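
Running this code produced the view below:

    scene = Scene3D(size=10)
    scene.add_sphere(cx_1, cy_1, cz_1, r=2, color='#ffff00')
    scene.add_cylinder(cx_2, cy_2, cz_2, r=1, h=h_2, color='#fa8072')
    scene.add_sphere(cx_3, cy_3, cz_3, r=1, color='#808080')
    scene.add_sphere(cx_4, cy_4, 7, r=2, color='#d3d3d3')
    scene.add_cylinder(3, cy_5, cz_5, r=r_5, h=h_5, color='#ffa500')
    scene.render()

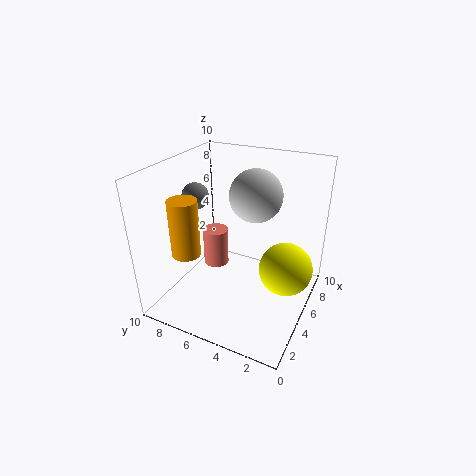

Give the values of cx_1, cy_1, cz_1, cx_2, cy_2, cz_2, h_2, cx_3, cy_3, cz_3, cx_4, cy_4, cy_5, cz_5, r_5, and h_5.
cx_1 = 7
cy_1 = 2
cz_1 = 2
cx_2 = 7
cy_2 = 8
cz_2 = 1
h_2 = 3
cx_3 = 6
cy_3 = 9
cz_3 = 7
cx_4 = 8
cy_4 = 5
cy_5 = 8
cz_5 = 4
r_5 = 1
h_5 = 4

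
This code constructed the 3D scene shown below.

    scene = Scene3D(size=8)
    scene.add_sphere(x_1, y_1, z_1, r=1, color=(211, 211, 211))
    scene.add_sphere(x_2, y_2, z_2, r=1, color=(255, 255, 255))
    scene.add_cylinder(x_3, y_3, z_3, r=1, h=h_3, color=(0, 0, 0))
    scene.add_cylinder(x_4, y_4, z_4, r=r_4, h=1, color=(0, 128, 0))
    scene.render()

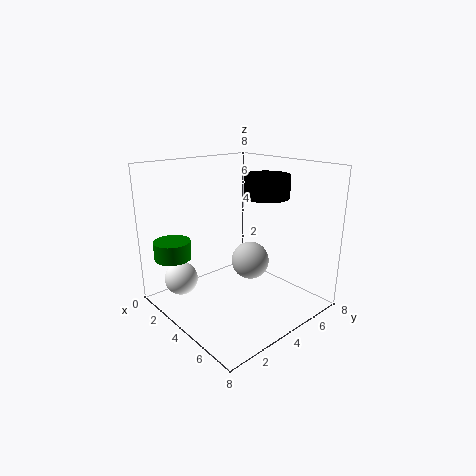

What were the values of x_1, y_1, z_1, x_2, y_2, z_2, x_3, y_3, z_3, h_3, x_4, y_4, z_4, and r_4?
x_1 = 5, y_1 = 4, z_1 = 3, x_2 = 1, y_2 = 2, z_2 = 1, x_3 = 7, y_3 = 3, z_3 = 7, h_3 = 1, x_4 = 2, y_4 = 1, z_4 = 3, r_4 = 1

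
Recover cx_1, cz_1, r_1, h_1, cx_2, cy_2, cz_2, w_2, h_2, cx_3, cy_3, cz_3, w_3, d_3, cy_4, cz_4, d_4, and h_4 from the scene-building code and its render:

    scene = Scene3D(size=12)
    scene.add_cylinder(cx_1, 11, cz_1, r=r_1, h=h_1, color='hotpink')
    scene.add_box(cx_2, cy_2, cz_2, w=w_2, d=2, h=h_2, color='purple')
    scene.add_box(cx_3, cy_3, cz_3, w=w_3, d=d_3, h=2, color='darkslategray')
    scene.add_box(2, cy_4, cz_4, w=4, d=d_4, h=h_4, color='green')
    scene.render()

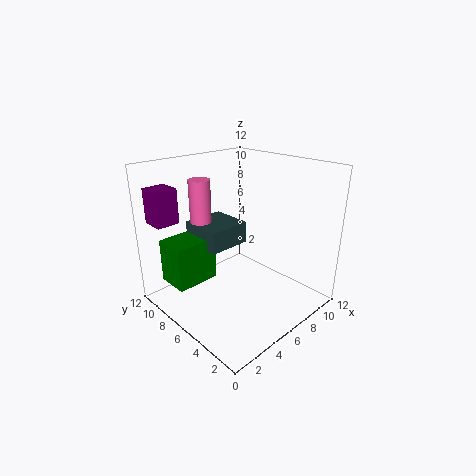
cx_1 = 6, cz_1 = 5, r_1 = 1, h_1 = 5, cx_2 = 1, cy_2 = 10, cz_2 = 7, w_2 = 2, h_2 = 3, cx_3 = 5, cy_3 = 8, cz_3 = 4, w_3 = 4, d_3 = 4, cy_4 = 9, cz_4 = 1, d_4 = 3, h_4 = 4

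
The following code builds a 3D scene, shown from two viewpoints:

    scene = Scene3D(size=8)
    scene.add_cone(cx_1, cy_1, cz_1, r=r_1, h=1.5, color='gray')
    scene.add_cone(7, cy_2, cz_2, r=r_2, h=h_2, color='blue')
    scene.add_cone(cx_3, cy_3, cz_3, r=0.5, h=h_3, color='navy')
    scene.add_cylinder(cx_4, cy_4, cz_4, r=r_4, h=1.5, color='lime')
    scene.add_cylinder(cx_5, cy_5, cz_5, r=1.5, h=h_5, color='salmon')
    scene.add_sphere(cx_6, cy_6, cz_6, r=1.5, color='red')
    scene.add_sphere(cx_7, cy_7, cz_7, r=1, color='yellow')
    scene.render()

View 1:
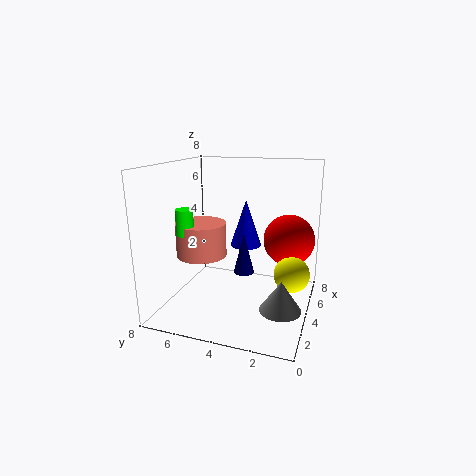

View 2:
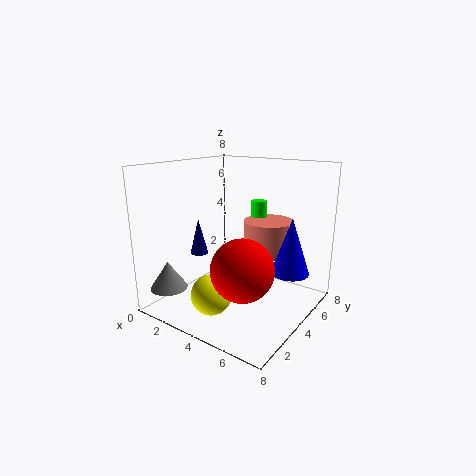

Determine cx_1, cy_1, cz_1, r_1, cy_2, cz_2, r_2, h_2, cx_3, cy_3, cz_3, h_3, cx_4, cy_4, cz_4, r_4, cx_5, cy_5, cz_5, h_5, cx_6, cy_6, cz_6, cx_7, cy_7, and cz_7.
cx_1 = 1.5, cy_1 = 1, cz_1 = 1.5, r_1 = 1, cy_2 = 4.5, cz_2 = 2.5, r_2 = 1, h_2 = 3, cx_3 = 2, cy_3 = 3, cz_3 = 3, h_3 = 2, cx_4 = 3.5, cy_4 = 7, cz_4 = 4, r_4 = 0.5, cx_5 = 4.5, cy_5 = 6.5, cz_5 = 2.5, h_5 = 2, cx_6 = 6, cy_6 = 1.5, cz_6 = 3.5, cx_7 = 4.5, cy_7 = 1, cz_7 = 2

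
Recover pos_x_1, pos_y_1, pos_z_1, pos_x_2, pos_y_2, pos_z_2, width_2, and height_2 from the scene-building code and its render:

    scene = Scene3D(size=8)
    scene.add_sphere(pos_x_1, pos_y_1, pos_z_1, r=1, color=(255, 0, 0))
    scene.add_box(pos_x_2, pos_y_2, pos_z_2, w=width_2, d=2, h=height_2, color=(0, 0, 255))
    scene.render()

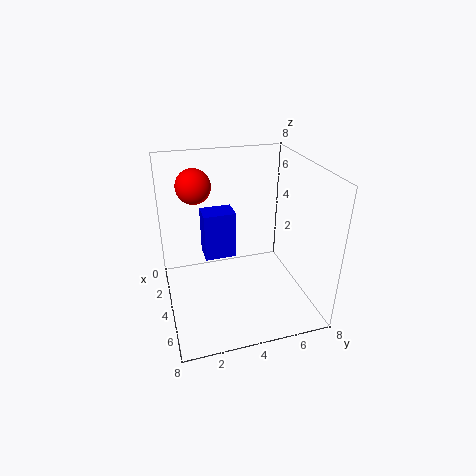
pos_x_1 = 2; pos_y_1 = 2; pos_z_1 = 6.5; pos_x_2 = 0.5; pos_y_2 = 2.5; pos_z_2 = 1.5; width_2 = 1.5; height_2 = 3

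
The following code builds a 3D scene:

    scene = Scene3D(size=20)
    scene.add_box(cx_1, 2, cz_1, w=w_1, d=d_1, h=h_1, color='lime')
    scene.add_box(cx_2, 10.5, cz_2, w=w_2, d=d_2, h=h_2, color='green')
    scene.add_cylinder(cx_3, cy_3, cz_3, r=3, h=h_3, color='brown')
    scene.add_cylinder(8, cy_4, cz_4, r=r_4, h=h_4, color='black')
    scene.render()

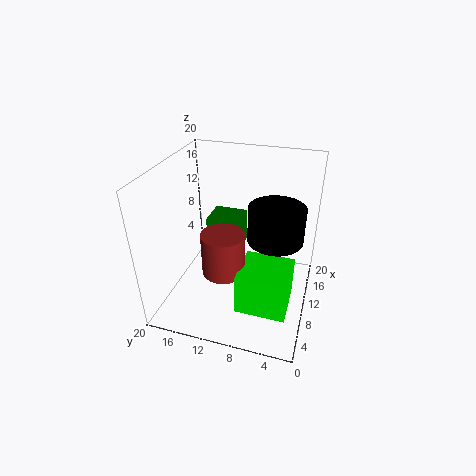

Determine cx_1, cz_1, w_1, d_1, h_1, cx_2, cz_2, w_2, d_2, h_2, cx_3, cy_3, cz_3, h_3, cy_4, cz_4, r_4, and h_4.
cx_1 = 5; cz_1 = 1; w_1 = 6.5; d_1 = 7; h_1 = 6; cx_2 = 12; cz_2 = 6; w_2 = 4.5; d_2 = 5; h_2 = 5; cx_3 = 8; cy_3 = 11.5; cz_3 = 5.5; h_3 = 6; cy_4 = 4.5; cz_4 = 12; r_4 = 3.5; h_4 = 4.5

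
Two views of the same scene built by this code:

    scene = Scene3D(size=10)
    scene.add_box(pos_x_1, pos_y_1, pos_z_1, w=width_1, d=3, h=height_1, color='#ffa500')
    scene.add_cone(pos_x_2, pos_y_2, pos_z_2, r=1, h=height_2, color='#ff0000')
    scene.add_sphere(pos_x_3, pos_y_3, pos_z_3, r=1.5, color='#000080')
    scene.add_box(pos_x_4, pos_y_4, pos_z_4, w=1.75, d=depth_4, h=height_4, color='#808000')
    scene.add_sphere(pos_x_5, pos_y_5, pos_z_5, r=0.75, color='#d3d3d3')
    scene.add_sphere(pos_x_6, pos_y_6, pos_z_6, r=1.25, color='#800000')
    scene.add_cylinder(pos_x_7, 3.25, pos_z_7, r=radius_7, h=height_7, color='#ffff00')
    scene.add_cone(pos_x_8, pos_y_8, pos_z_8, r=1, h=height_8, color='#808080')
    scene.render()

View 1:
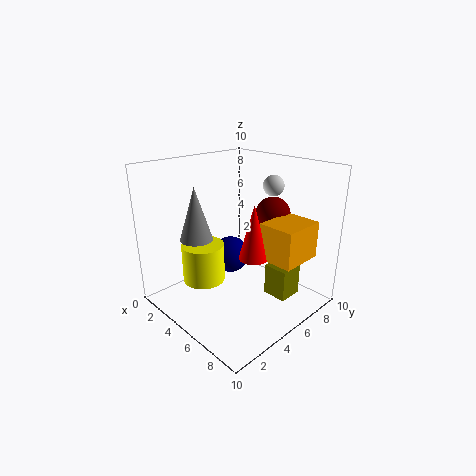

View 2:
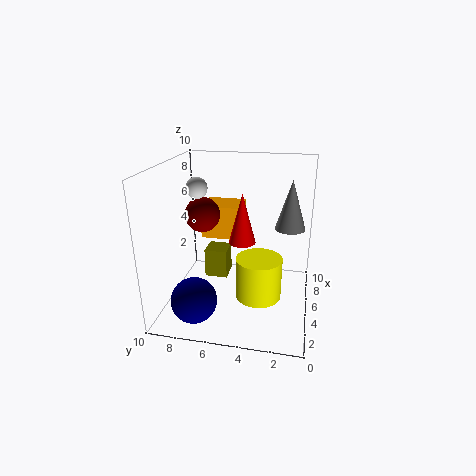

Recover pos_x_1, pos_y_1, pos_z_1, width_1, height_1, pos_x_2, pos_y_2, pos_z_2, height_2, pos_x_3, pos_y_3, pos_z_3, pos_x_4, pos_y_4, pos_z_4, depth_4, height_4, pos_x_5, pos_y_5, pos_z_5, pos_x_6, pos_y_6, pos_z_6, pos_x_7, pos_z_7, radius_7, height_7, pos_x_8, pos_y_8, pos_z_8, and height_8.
pos_x_1 = 6.75; pos_y_1 = 5.25; pos_z_1 = 4; width_1 = 2.5; height_1 = 2.5; pos_x_2 = 6.5; pos_y_2 = 5; pos_z_2 = 4; height_2 = 3.75; pos_x_3 = 1.75; pos_y_3 = 7.25; pos_z_3 = 1.75; pos_x_4 = 6.5; pos_y_4 = 6.25; pos_z_4 = 0.75; depth_4 = 1.75; height_4 = 2.25; pos_x_5 = 5.5; pos_y_5 = 8; pos_z_5 = 8.25; pos_x_6 = 5.75; pos_y_6 = 7.75; pos_z_6 = 6.25; pos_x_7 = 3.25; pos_z_7 = 1.75; radius_7 = 1.5; height_7 = 2.75; pos_x_8 = 5; pos_y_8 = 1.5; pos_z_8 = 6; height_8 = 3.25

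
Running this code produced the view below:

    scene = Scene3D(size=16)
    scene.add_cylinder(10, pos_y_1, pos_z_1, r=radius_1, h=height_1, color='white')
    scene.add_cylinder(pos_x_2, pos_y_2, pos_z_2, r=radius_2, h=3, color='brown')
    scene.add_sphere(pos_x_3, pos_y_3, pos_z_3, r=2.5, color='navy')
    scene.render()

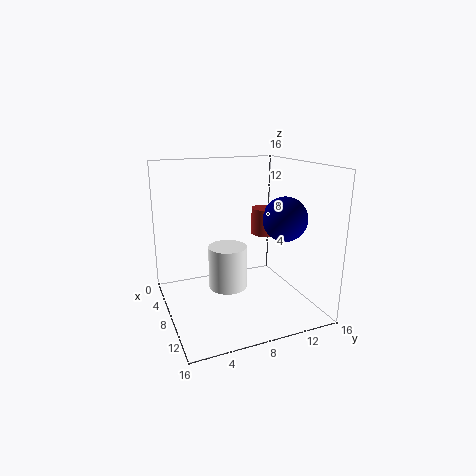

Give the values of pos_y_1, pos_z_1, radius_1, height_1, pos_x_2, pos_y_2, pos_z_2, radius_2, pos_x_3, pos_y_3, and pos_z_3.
pos_y_1 = 6, pos_z_1 = 3.5, radius_1 = 2, height_1 = 4.5, pos_x_2 = 7.5, pos_y_2 = 11.5, pos_z_2 = 8, radius_2 = 1.5, pos_x_3 = 9.5, pos_y_3 = 13, pos_z_3 = 10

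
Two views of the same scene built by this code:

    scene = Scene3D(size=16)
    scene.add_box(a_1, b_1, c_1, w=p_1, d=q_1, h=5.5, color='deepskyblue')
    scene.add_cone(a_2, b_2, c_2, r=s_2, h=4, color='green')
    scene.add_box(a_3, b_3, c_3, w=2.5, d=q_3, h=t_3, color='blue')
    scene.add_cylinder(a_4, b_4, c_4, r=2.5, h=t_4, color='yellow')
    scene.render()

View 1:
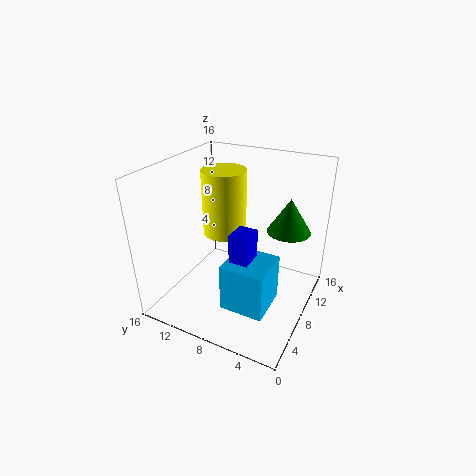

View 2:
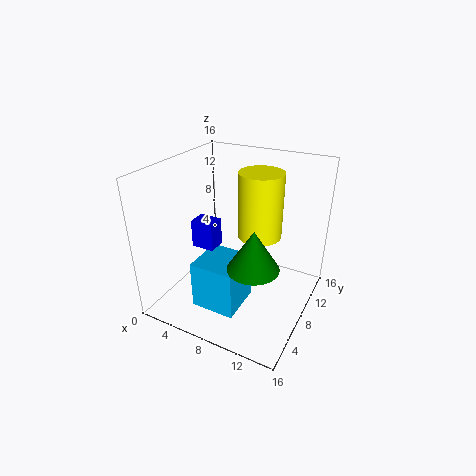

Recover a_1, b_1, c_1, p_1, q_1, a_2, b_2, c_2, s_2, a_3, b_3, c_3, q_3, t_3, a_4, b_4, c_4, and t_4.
a_1 = 4.5
b_1 = 3.5
c_1 = 0.5
p_1 = 5
q_1 = 5
a_2 = 12
b_2 = 3.5
c_2 = 8
s_2 = 2.5
a_3 = 4
b_3 = 5
c_3 = 7.5
q_3 = 2
t_3 = 3
a_4 = 9.5
b_4 = 10.5
c_4 = 7.5
t_4 = 7.5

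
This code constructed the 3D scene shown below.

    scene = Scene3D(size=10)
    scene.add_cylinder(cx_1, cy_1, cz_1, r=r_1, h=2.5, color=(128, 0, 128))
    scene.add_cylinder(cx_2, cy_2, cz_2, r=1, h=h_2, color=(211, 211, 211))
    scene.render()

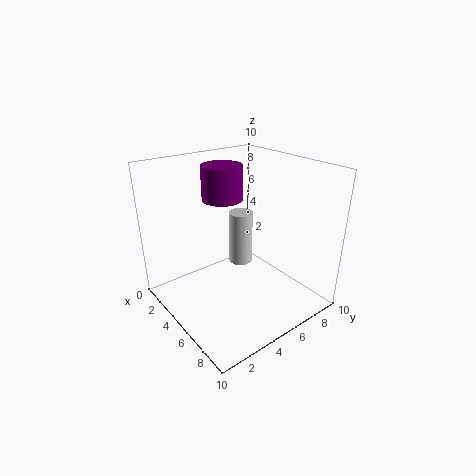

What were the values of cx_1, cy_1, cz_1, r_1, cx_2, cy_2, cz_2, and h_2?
cx_1 = 2.5
cy_1 = 5.5
cz_1 = 7
r_1 = 1.5
cx_2 = 1.5
cy_2 = 8
cz_2 = 0.5
h_2 = 4.5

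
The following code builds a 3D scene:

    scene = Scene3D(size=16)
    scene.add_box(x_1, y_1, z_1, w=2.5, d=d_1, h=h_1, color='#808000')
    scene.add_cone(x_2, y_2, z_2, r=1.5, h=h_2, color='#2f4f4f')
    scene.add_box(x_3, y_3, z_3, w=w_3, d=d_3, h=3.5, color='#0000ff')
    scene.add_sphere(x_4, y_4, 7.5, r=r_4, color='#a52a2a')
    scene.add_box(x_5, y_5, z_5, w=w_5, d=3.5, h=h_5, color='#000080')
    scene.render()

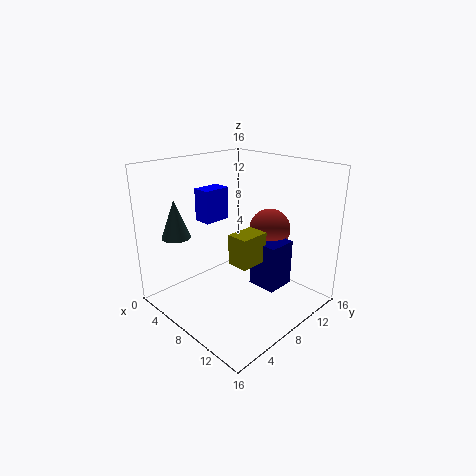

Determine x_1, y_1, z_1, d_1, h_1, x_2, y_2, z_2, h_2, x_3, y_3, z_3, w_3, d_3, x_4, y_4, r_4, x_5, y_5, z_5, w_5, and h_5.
x_1 = 7.5, y_1 = 7, z_1 = 5, d_1 = 3.5, h_1 = 3.5, x_2 = 5, y_2 = 2, z_2 = 9, h_2 = 4, x_3 = 4.5, y_3 = 5, z_3 = 10, w_3 = 2, d_3 = 3, x_4 = 8, y_4 = 13.5, r_4 = 2.5, x_5 = 8, y_5 = 10, z_5 = 1.5, w_5 = 3.5, h_5 = 5.5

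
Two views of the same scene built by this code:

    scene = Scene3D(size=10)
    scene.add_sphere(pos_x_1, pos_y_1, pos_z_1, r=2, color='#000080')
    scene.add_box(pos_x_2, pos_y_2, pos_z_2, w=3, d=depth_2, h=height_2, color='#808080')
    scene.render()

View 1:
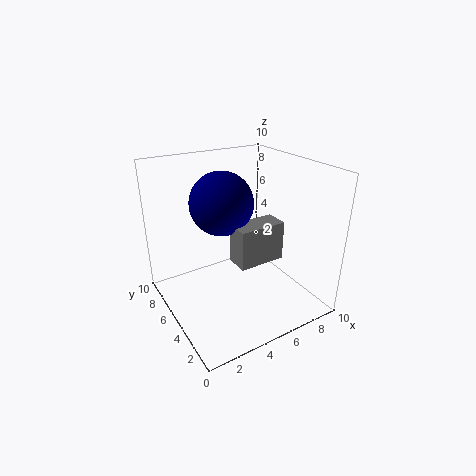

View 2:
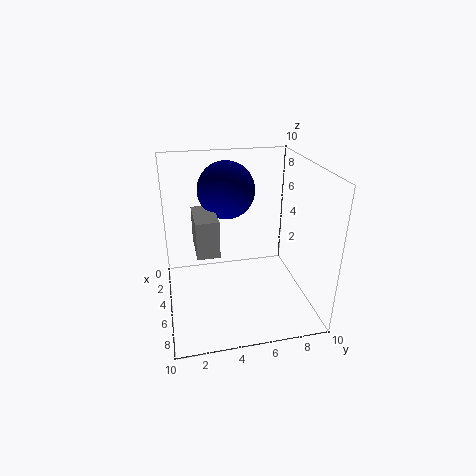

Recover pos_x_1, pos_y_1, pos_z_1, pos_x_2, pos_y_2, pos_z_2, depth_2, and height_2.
pos_x_1 = 3.5
pos_y_1 = 4.5
pos_z_1 = 8
pos_x_2 = 3.5
pos_y_2 = 2
pos_z_2 = 4.5
depth_2 = 1.5
height_2 = 2.5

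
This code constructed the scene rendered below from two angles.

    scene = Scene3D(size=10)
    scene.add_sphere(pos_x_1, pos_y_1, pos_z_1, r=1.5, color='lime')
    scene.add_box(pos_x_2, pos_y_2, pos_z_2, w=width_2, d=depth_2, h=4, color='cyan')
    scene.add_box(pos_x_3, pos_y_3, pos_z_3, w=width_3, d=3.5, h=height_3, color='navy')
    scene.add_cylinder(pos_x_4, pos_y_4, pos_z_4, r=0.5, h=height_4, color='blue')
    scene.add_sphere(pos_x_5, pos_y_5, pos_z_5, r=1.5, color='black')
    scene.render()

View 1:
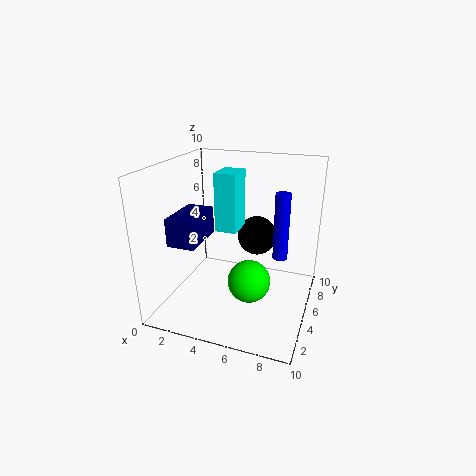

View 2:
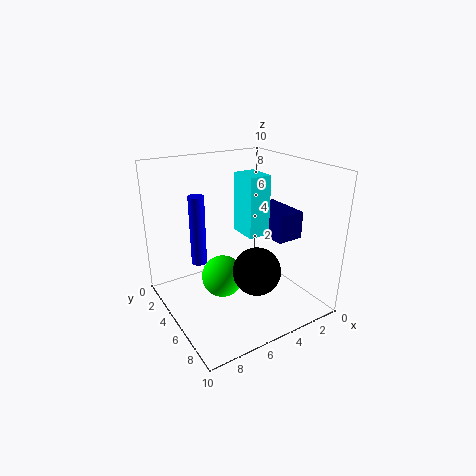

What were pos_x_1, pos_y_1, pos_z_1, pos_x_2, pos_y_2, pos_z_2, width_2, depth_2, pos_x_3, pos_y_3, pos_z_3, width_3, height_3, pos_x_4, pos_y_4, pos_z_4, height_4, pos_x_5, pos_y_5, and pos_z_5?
pos_x_1 = 6; pos_y_1 = 4.5; pos_z_1 = 2; pos_x_2 = 3.5; pos_y_2 = 4.5; pos_z_2 = 5.5; width_2 = 1.5; depth_2 = 2; pos_x_3 = 0.5; pos_y_3 = 3; pos_z_3 = 4.5; width_3 = 2; height_3 = 2; pos_x_4 = 8; pos_y_4 = 5; pos_z_4 = 4; height_4 = 4.5; pos_x_5 = 5.5; pos_y_5 = 8; pos_z_5 = 4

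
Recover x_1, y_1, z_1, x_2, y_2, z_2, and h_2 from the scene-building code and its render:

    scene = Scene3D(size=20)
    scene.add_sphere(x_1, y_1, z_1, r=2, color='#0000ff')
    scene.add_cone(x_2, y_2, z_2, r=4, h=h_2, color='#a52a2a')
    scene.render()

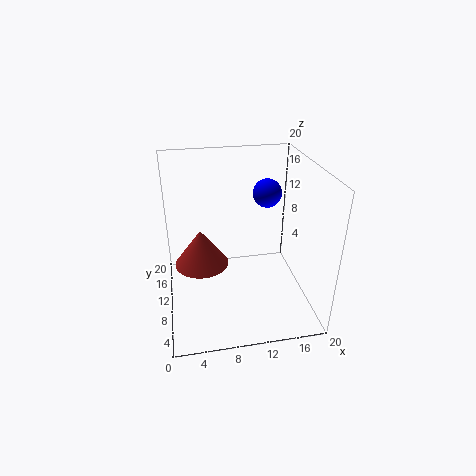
x_1 = 14.5; y_1 = 12; z_1 = 15.5; x_2 = 5; y_2 = 13; z_2 = 4.5; h_2 = 5.5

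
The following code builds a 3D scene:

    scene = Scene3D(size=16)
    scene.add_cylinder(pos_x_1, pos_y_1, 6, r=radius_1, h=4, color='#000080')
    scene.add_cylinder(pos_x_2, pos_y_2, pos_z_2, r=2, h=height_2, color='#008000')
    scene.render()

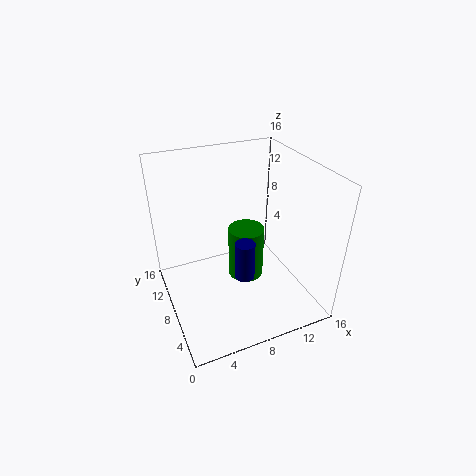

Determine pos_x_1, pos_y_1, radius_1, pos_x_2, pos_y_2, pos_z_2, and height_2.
pos_x_1 = 7
pos_y_1 = 4
radius_1 = 1
pos_x_2 = 9
pos_y_2 = 8
pos_z_2 = 3
height_2 = 6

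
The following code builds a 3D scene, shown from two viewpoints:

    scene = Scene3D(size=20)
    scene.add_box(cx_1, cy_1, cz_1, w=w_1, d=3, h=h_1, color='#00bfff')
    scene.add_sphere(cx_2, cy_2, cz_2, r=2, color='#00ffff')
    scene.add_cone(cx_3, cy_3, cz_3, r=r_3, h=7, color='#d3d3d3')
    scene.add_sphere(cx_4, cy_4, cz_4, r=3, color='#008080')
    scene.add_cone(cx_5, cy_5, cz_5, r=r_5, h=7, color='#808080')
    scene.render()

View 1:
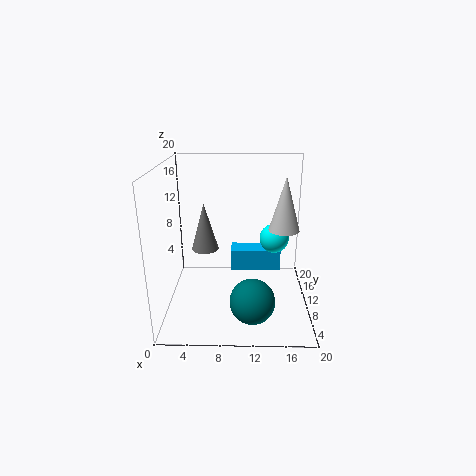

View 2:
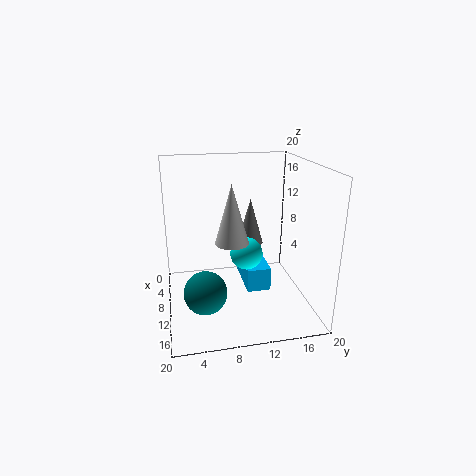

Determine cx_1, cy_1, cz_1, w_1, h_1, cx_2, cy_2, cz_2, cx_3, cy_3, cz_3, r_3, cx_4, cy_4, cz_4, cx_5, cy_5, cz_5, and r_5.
cx_1 = 9; cy_1 = 10; cz_1 = 5; w_1 = 7; h_1 = 3; cx_2 = 15; cy_2 = 10; cz_2 = 10; cx_3 = 16; cy_3 = 8; cz_3 = 12; r_3 = 2; cx_4 = 12; cy_4 = 5; cz_4 = 3; cx_5 = 5; cy_5 = 13; cz_5 = 7; r_5 = 2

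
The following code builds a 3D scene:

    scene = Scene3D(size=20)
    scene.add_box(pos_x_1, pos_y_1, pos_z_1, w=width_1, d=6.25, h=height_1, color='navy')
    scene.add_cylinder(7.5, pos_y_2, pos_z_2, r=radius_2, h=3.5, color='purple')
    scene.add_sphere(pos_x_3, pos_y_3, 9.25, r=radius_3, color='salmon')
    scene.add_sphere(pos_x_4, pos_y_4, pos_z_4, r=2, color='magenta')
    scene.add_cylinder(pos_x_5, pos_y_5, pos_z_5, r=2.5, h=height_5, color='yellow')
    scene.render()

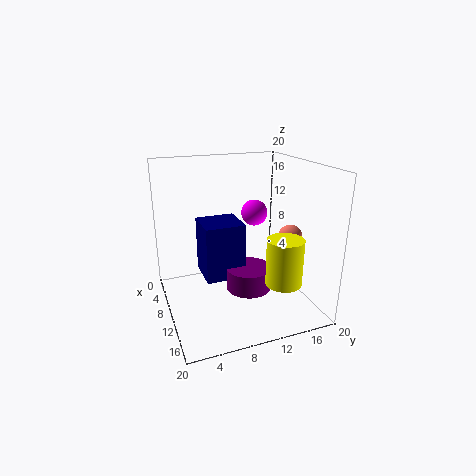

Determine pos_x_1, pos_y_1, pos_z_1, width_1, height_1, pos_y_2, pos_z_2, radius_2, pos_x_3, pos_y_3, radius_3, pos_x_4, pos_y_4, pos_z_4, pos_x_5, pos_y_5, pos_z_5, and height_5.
pos_x_1 = 0.75, pos_y_1 = 6.25, pos_z_1 = 1.75, width_1 = 6.25, height_1 = 8.75, pos_y_2 = 12.75, pos_z_2 = 0.25, radius_2 = 3.5, pos_x_3 = 10.5, pos_y_3 = 18, radius_3 = 1.75, pos_x_4 = 5.25, pos_y_4 = 14.5, pos_z_4 = 11.75, pos_x_5 = 14.5, pos_y_5 = 15, pos_z_5 = 4.25, height_5 = 6.5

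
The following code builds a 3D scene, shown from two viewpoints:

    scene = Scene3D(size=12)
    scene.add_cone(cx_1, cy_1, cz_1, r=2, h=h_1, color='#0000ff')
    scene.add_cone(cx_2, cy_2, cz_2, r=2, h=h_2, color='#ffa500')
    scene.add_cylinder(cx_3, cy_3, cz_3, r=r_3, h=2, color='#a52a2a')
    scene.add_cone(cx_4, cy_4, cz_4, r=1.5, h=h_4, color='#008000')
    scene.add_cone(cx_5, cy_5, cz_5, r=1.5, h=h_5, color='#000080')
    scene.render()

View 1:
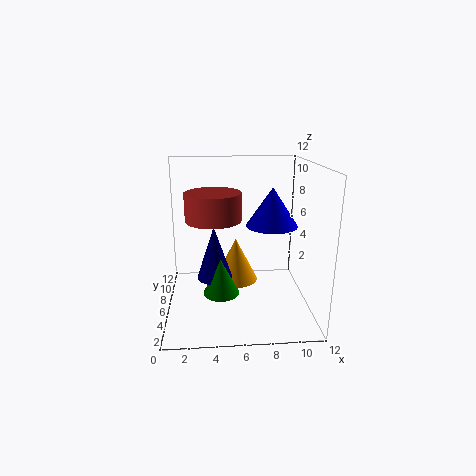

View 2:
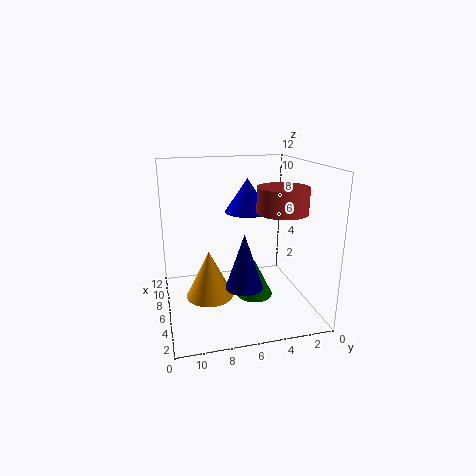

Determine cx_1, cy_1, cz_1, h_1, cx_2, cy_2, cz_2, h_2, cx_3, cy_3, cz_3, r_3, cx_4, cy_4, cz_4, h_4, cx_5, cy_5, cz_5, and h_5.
cx_1 = 8.5; cy_1 = 4.5; cz_1 = 7.5; h_1 = 3; cx_2 = 6; cy_2 = 8.5; cz_2 = 1; h_2 = 4; cx_3 = 4; cy_3 = 3; cz_3 = 8.5; r_3 = 2; cx_4 = 4.5; cy_4 = 5; cz_4 = 1.5; h_4 = 3; cx_5 = 4; cy_5 = 6; cz_5 = 2.5; h_5 = 4.5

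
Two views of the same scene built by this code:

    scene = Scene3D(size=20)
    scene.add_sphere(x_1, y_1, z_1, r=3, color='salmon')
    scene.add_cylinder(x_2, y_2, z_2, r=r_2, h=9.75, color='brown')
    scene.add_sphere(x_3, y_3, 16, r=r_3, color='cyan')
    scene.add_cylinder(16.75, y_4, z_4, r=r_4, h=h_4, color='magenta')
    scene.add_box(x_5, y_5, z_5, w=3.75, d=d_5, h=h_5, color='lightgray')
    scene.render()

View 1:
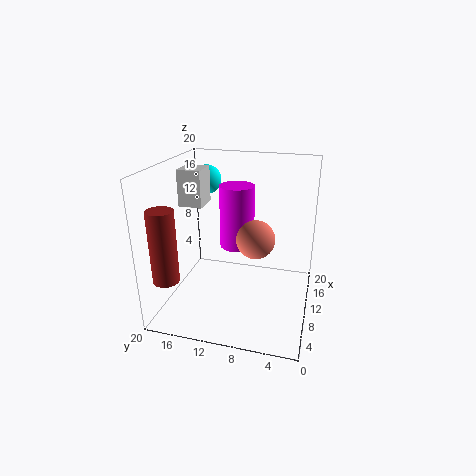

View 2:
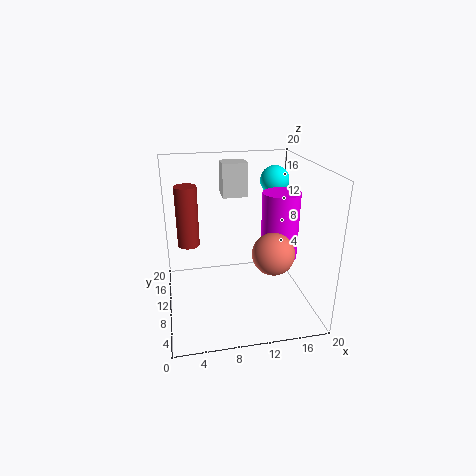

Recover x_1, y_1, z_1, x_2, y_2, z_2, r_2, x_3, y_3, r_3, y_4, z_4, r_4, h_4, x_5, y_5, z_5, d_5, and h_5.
x_1 = 14.75; y_1 = 8.5; z_1 = 7.75; x_2 = 3.5; y_2 = 18; z_2 = 5.75; r_2 = 1.75; x_3 = 17.25; y_3 = 17; r_3 = 2.25; y_4 = 12; z_4 = 5.5; r_4 = 2.75; h_4 = 10; x_5 = 8.75; y_5 = 14.75; z_5 = 14.25; d_5 = 3.25; h_5 = 5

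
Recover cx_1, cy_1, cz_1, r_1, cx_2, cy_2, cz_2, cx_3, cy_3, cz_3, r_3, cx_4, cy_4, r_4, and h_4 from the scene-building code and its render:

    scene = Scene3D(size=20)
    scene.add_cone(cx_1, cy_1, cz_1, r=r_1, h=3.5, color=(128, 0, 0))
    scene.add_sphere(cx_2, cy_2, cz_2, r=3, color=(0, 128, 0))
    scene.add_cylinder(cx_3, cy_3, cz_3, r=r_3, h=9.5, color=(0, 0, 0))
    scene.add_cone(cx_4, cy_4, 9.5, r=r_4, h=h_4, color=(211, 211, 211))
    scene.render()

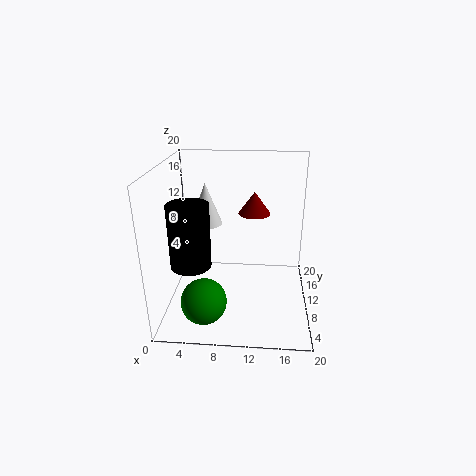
cx_1 = 12
cy_1 = 17
cz_1 = 11
r_1 = 2.5
cx_2 = 6
cy_2 = 4
cz_2 = 3.5
cx_3 = 3
cy_3 = 10.5
cz_3 = 5
r_3 = 3
cx_4 = 4.5
cy_4 = 16
r_4 = 2.5
h_4 = 6.5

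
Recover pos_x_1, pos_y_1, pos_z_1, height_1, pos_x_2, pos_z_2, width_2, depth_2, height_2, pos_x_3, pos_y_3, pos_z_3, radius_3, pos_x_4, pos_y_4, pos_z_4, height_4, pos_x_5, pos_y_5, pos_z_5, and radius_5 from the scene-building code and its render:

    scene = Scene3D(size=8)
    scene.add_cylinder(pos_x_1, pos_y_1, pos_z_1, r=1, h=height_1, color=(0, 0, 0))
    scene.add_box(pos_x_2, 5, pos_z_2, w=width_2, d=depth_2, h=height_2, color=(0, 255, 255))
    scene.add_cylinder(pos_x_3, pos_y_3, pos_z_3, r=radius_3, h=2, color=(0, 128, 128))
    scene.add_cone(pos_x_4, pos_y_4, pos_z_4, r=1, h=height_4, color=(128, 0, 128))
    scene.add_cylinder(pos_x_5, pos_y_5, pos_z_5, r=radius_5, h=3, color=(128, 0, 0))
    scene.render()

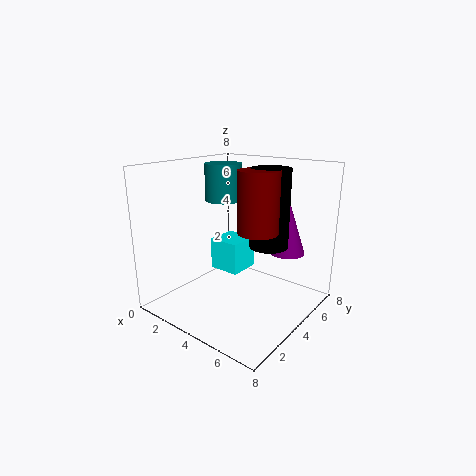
pos_x_1 = 6, pos_y_1 = 4, pos_z_1 = 4, height_1 = 4, pos_x_2 = 1, pos_z_2 = 1, width_2 = 2, depth_2 = 2, height_2 = 2, pos_x_3 = 3, pos_y_3 = 4, pos_z_3 = 6, radius_3 = 1, pos_x_4 = 6, pos_y_4 = 6, pos_z_4 = 3, height_4 = 3, pos_x_5 = 6, pos_y_5 = 3, pos_z_5 = 5, radius_5 = 1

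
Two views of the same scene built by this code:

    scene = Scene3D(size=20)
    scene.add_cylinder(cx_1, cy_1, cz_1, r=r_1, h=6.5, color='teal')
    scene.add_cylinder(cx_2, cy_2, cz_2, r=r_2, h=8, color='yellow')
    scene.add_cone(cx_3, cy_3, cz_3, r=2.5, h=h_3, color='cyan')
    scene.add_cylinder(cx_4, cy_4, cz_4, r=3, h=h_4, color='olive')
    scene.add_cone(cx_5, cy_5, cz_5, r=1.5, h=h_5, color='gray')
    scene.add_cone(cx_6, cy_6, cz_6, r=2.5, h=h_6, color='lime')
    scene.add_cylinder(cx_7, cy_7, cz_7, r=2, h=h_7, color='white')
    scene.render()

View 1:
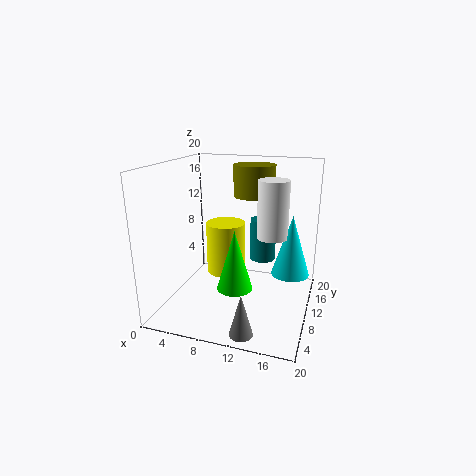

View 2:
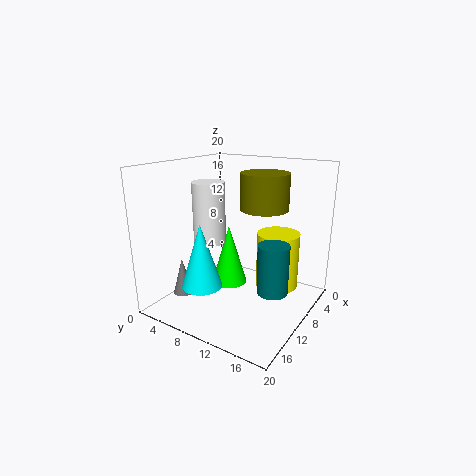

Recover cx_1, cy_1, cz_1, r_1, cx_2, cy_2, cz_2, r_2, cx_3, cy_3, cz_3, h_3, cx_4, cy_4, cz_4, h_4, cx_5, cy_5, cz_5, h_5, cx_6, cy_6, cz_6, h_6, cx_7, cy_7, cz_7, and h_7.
cx_1 = 12; cy_1 = 16.5; cz_1 = 4.5; r_1 = 2; cx_2 = 6.5; cy_2 = 14.5; cz_2 = 2.5; r_2 = 3; cx_3 = 17.5; cy_3 = 9.5; cz_3 = 6; h_3 = 8; cx_4 = 11; cy_4 = 14.5; cz_4 = 15; h_4 = 4.5; cx_5 = 13; cy_5 = 2; cz_5 = 0.5; h_5 = 5.5; cx_6 = 10; cy_6 = 8.5; cz_6 = 3; h_6 = 8.5; cx_7 = 15; cy_7 = 9; cz_7 = 11; h_7 = 7.5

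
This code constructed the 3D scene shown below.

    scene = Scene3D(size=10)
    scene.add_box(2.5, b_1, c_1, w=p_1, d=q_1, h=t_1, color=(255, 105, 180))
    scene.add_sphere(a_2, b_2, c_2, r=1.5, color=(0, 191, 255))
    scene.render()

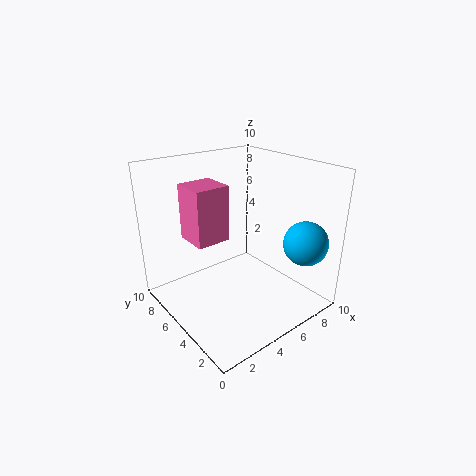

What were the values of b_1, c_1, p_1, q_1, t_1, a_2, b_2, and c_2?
b_1 = 6; c_1 = 4.5; p_1 = 2.5; q_1 = 2.5; t_1 = 4; a_2 = 8; b_2 = 1.5; c_2 = 5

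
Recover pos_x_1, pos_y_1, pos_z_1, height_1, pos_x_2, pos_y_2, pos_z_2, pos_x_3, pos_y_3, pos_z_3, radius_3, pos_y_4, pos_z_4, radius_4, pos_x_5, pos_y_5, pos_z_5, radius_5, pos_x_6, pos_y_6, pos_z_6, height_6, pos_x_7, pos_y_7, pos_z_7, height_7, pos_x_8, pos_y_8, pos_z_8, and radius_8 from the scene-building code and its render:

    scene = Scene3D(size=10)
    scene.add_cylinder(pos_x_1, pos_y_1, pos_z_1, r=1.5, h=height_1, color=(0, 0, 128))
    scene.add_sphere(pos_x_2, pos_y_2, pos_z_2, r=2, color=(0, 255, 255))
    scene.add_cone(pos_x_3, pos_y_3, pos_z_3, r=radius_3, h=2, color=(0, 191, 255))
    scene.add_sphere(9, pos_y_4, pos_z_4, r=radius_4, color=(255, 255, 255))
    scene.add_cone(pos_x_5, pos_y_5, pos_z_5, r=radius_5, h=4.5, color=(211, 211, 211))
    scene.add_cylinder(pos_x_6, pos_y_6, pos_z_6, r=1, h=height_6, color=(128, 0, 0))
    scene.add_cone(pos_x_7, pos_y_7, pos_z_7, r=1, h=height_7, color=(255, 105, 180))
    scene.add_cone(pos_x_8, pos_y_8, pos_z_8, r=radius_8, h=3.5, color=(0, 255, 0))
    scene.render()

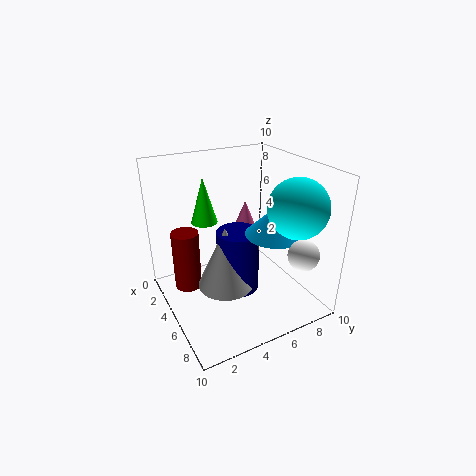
pos_x_1 = 5
pos_y_1 = 5
pos_z_1 = 1
height_1 = 4.5
pos_x_2 = 7.5
pos_y_2 = 8
pos_z_2 = 7.5
pos_x_3 = 6.5
pos_y_3 = 7
pos_z_3 = 5.5
radius_3 = 2
pos_y_4 = 7.5
pos_z_4 = 5
radius_4 = 1
pos_x_5 = 5
pos_y_5 = 4
pos_z_5 = 1.5
radius_5 = 2
pos_x_6 = 2.5
pos_y_6 = 2
pos_z_6 = 0.5
height_6 = 4.5
pos_x_7 = 2.5
pos_y_7 = 7
pos_z_7 = 4
height_7 = 2.5
pos_x_8 = 1.5
pos_y_8 = 4
pos_z_8 = 5
radius_8 = 1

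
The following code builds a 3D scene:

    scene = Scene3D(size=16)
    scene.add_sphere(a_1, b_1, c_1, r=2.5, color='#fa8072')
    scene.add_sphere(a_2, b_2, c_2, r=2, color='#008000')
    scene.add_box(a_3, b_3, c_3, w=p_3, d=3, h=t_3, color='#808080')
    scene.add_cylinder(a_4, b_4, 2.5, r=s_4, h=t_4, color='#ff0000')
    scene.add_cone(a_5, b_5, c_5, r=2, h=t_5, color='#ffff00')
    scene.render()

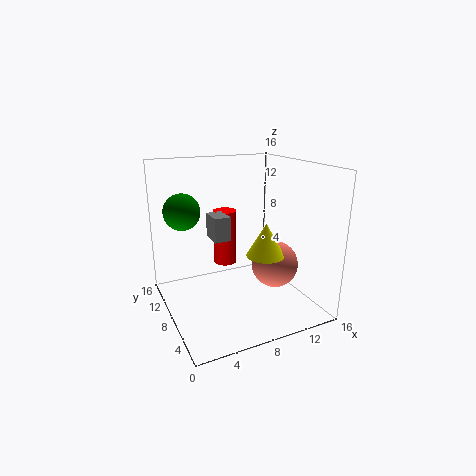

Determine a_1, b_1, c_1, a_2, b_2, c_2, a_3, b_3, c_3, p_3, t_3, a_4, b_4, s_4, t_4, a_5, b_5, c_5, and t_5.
a_1 = 11; b_1 = 5; c_1 = 5.5; a_2 = 2.5; b_2 = 10.5; c_2 = 11; a_3 = 6.5; b_3 = 11; c_3 = 6.5; p_3 = 2; t_3 = 3; a_4 = 9; b_4 = 14; s_4 = 1.5; t_4 = 7; a_5 = 9.5; b_5 = 4.5; c_5 = 7; t_5 = 3.5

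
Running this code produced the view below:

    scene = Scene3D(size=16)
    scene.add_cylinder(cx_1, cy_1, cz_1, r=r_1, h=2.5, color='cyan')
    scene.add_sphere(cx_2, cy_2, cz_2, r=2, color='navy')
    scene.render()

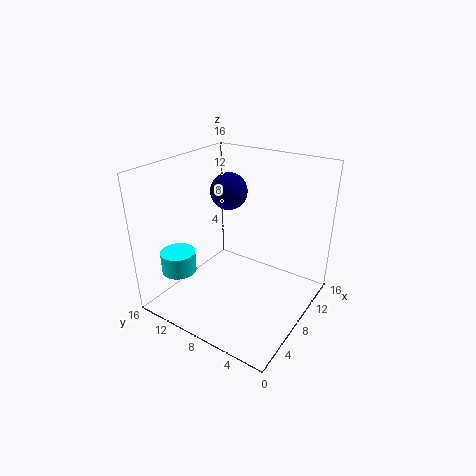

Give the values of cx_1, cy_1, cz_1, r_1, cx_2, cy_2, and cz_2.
cx_1 = 4.5; cy_1 = 14; cz_1 = 3.5; r_1 = 2; cx_2 = 8.5; cy_2 = 9.5; cz_2 = 13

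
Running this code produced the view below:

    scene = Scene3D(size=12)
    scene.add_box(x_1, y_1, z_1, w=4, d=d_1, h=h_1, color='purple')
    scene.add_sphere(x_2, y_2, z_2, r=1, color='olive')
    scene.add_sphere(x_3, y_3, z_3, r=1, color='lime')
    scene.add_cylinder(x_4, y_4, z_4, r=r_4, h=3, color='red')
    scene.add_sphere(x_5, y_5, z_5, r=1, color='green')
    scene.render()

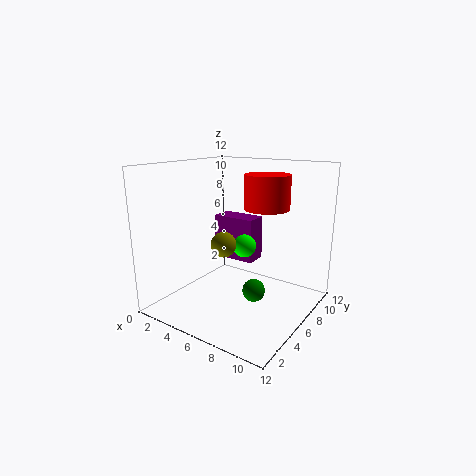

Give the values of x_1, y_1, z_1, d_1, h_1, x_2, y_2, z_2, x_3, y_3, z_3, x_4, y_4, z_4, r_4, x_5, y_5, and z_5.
x_1 = 2
y_1 = 8
z_1 = 3
d_1 = 2
h_1 = 4
x_2 = 6
y_2 = 4
z_2 = 6
x_3 = 6
y_3 = 7
z_3 = 5
x_4 = 7
y_4 = 9
z_4 = 8
r_4 = 2
x_5 = 7
y_5 = 7
z_5 = 1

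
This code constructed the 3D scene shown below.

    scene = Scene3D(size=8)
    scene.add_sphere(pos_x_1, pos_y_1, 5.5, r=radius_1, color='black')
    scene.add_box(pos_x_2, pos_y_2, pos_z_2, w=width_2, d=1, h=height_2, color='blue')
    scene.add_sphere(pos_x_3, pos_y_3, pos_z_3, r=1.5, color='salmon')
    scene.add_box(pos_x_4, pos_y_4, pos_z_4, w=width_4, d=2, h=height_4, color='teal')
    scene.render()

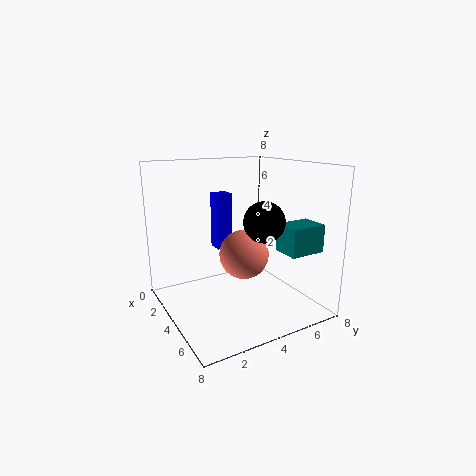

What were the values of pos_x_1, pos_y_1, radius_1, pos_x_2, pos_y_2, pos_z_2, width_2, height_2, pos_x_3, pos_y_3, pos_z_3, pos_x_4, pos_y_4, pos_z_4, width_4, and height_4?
pos_x_1 = 6.5, pos_y_1 = 4, radius_1 = 1, pos_x_2 = 0.5, pos_y_2 = 4, pos_z_2 = 2.5, width_2 = 1, height_2 = 3.5, pos_x_3 = 3, pos_y_3 = 5, pos_z_3 = 2.5, pos_x_4 = 5.5, pos_y_4 = 5.5, pos_z_4 = 3.5, width_4 = 1.5, height_4 = 1.5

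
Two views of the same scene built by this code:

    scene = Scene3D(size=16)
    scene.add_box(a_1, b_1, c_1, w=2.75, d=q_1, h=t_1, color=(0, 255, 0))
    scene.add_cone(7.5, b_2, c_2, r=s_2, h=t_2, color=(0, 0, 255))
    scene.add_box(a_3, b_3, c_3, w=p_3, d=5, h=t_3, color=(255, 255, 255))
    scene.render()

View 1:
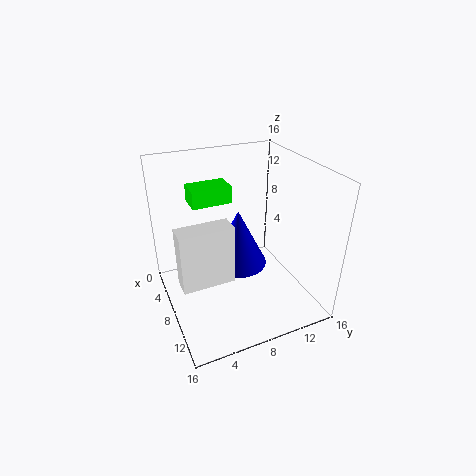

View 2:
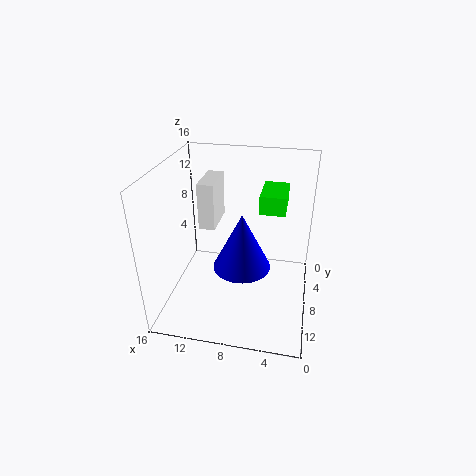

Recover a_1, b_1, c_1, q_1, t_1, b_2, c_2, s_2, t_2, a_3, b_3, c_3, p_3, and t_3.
a_1 = 3
b_1 = 3.75
c_1 = 11.25
q_1 = 4.5
t_1 = 2
b_2 = 8.25
c_2 = 4.5
s_2 = 3.25
t_2 = 6.5
a_3 = 11.5
b_3 = 0.25
c_3 = 7
p_3 = 2
t_3 = 5.75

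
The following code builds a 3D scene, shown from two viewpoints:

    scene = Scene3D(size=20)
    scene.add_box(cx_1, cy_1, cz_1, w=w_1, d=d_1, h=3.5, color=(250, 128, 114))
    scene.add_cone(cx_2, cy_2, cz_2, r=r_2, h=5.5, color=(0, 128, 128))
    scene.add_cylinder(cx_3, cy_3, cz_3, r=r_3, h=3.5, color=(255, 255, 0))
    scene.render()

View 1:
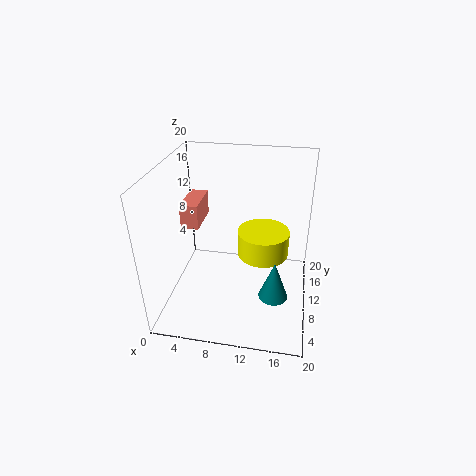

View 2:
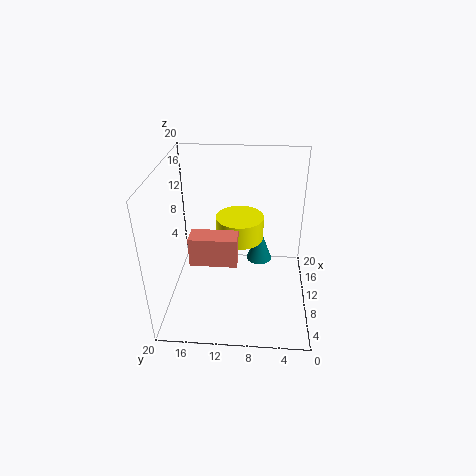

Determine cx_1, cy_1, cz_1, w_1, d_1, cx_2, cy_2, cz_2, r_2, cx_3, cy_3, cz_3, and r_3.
cx_1 = 2; cy_1 = 9.5; cz_1 = 11; w_1 = 2.5; d_1 = 5.5; cx_2 = 15.5; cy_2 = 7; cz_2 = 3; r_2 = 2; cx_3 = 13.5; cy_3 = 10; cz_3 = 8; r_3 = 3.5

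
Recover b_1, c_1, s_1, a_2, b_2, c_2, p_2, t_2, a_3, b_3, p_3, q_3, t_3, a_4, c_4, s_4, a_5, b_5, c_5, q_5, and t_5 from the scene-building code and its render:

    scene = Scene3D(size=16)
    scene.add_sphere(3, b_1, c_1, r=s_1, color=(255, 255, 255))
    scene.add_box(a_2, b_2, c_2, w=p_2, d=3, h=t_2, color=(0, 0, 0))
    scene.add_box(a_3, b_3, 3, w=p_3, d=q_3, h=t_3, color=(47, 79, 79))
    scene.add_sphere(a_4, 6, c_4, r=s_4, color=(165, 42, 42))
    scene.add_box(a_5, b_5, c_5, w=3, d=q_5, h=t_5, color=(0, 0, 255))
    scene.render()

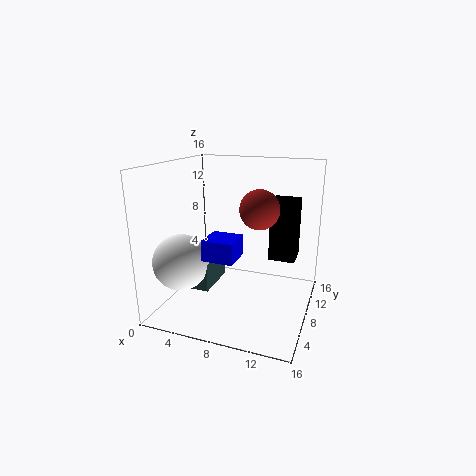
b_1 = 4, c_1 = 6, s_1 = 3, a_2 = 11, b_2 = 10, c_2 = 5, p_2 = 3, t_2 = 7, a_3 = 4, b_3 = 4, p_3 = 2, q_3 = 5, t_3 = 3, a_4 = 11, c_4 = 12, s_4 = 2, a_5 = 7, b_5 = 1, c_5 = 8, q_5 = 3, t_5 = 2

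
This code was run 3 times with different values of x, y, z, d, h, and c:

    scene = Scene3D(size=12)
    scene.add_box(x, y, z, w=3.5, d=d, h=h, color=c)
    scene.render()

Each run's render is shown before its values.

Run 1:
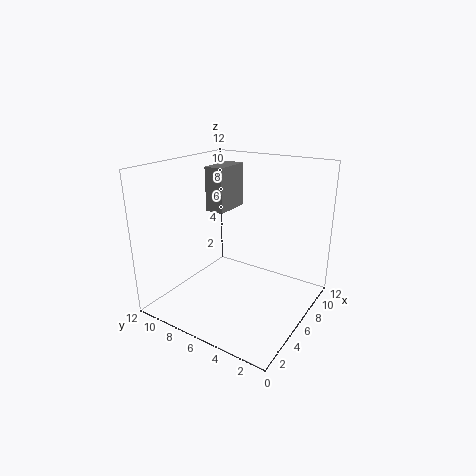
x = 7.25
y = 8.5
z = 7.25
d = 1.75
h = 4
c = 'gray'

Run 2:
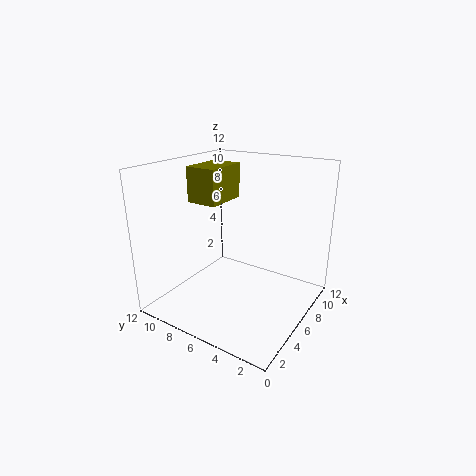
x = 3.5
y = 6.5
z = 9.25
d = 2.5
h = 2.75
c = 'olive'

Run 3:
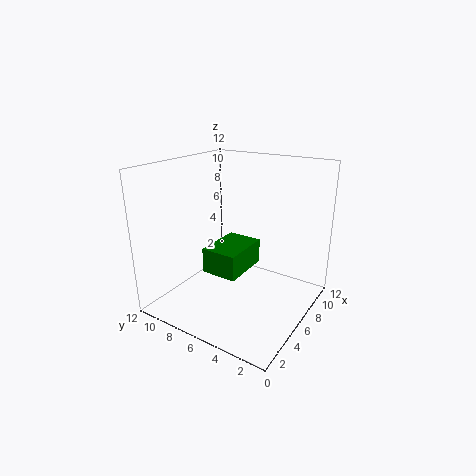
x = 0.75
y = 3
z = 5.5
d = 2.5
h = 1.75
c = 'green'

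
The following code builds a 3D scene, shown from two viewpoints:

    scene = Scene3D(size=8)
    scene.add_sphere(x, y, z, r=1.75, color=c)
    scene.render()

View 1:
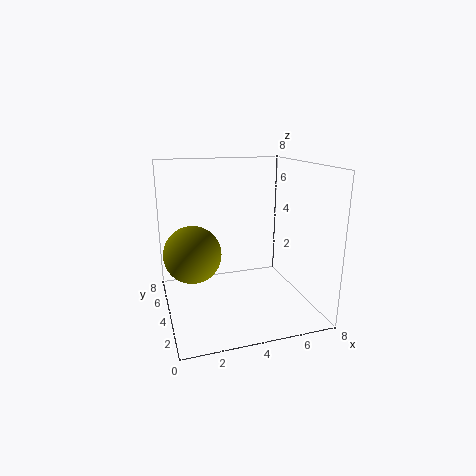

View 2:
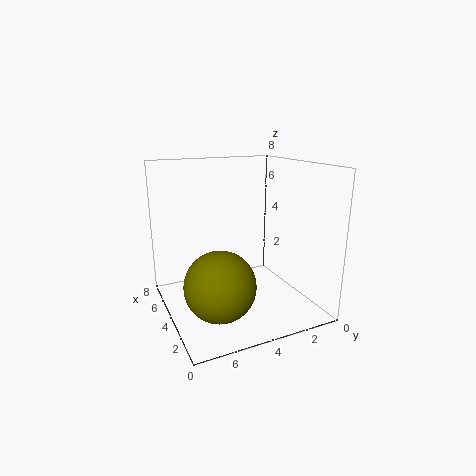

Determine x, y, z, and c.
x = 1.75; y = 6; z = 2.5; c = 'olive'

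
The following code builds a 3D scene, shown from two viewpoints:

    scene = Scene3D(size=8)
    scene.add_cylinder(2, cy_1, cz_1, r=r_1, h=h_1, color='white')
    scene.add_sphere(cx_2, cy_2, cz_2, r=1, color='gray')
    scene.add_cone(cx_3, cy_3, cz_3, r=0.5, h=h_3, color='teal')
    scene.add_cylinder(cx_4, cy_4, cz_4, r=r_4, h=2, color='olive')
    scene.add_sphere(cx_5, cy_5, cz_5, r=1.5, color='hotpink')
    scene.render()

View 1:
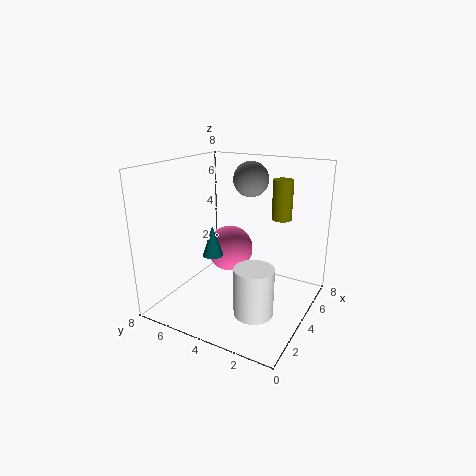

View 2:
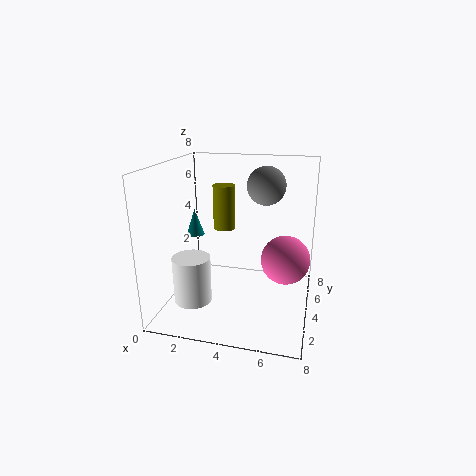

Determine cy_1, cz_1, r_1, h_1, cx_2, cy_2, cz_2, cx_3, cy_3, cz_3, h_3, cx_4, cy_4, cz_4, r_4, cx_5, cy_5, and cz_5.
cy_1 = 2; cz_1 = 1; r_1 = 1; h_1 = 2.5; cx_2 = 5.5; cy_2 = 4; cz_2 = 7; cx_3 = 1.5; cy_3 = 4; cz_3 = 4; h_3 = 1.5; cx_4 = 4; cy_4 = 1.5; cz_4 = 5.5; r_4 = 0.5; cx_5 = 6.5; cy_5 = 6; cz_5 = 2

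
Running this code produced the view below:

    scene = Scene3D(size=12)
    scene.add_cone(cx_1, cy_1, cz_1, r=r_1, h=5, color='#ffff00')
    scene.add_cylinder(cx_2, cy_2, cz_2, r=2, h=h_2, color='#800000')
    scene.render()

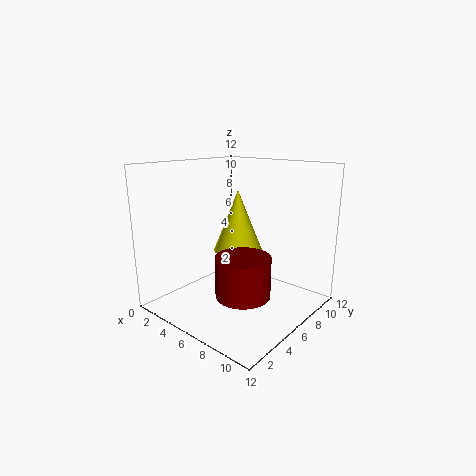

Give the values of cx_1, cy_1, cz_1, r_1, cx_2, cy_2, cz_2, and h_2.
cx_1 = 6
cy_1 = 6
cz_1 = 5
r_1 = 2
cx_2 = 9
cy_2 = 3
cz_2 = 3
h_2 = 3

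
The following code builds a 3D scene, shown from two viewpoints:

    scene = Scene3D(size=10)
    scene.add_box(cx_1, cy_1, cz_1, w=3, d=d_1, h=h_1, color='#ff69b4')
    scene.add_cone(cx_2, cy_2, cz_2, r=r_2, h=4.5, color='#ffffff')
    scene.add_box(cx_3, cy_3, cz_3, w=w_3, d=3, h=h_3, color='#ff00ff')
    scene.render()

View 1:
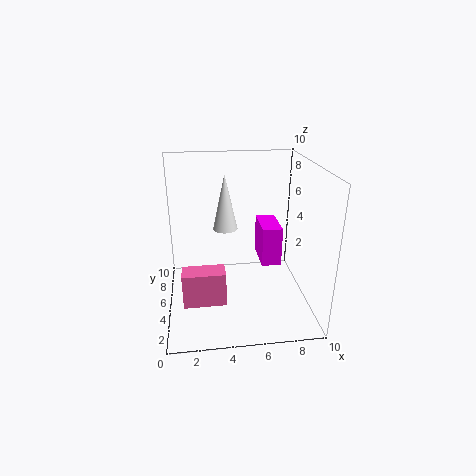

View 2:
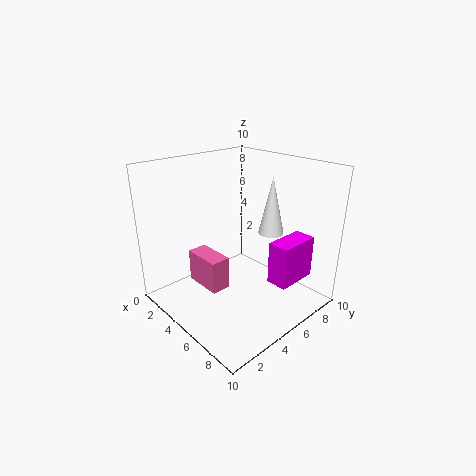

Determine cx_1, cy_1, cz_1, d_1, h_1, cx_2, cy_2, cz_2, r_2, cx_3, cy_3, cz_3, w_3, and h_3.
cx_1 = 1, cy_1 = 3.5, cz_1 = 0.5, d_1 = 1.5, h_1 = 2.5, cx_2 = 4.5, cy_2 = 9, cz_2 = 4, r_2 = 1, cx_3 = 7, cy_3 = 6, cz_3 = 2, w_3 = 1.5, h_3 = 3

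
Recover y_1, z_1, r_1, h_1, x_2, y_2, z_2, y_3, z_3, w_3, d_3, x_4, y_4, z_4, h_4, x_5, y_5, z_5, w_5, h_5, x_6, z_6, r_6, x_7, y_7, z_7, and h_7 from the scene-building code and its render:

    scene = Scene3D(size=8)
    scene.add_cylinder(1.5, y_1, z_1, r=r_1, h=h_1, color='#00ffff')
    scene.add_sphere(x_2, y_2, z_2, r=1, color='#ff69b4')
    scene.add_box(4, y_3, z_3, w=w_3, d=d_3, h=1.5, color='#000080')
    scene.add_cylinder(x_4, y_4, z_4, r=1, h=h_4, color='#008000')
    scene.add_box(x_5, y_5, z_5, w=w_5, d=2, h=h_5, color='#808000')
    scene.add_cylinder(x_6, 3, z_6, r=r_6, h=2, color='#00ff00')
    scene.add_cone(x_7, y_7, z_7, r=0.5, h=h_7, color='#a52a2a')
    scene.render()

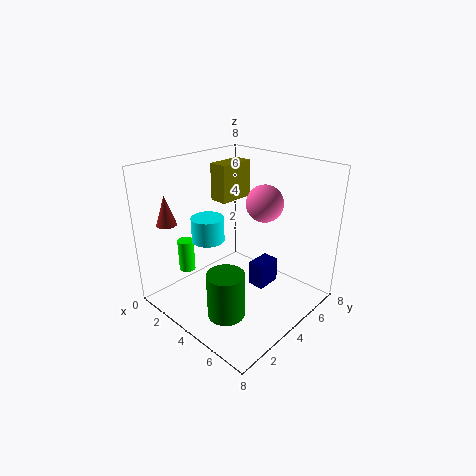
y_1 = 4
z_1 = 3
r_1 = 1
h_1 = 1.5
x_2 = 5
y_2 = 5
z_2 = 6
y_3 = 5
z_3 = 0.5
w_3 = 1
d_3 = 1.5
x_4 = 5
y_4 = 2
z_4 = 0.5
h_4 = 2.5
x_5 = 2.5
y_5 = 3.5
z_5 = 6
w_5 = 1
h_5 = 2
x_6 = 0.5
z_6 = 1
r_6 = 0.5
x_7 = 2.5
y_7 = 0.5
z_7 = 5.5
h_7 = 1.5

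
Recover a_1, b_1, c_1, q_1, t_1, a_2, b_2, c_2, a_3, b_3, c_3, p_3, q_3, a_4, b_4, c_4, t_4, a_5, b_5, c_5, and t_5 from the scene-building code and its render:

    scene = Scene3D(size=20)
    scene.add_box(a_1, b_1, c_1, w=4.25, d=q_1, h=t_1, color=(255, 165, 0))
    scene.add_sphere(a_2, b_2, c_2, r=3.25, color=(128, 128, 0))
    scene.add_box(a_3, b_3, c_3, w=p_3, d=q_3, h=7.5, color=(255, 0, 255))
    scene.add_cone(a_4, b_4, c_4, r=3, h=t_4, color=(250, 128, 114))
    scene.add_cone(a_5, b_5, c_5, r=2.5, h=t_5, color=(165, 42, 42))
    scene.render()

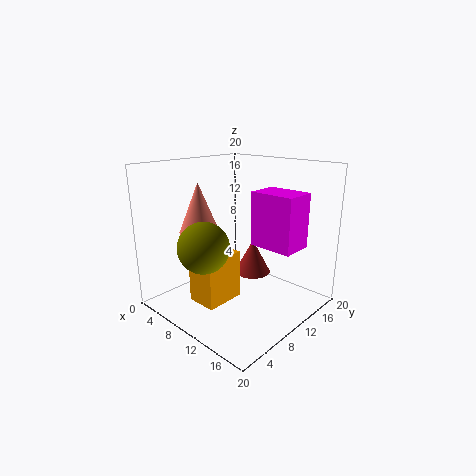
a_1 = 6.75, b_1 = 3.75, c_1 = 1.75, q_1 = 5.5, t_1 = 6.75, a_2 = 10.25, b_2 = 3.5, c_2 = 10.5, a_3 = 11.25, b_3 = 11.25, c_3 = 9, p_3 = 6.25, q_3 = 4.5, a_4 = 3, b_4 = 9, c_4 = 9.5, t_4 = 7.5, a_5 = 11.25, b_5 = 11.75, c_5 = 4.75, t_5 = 4.75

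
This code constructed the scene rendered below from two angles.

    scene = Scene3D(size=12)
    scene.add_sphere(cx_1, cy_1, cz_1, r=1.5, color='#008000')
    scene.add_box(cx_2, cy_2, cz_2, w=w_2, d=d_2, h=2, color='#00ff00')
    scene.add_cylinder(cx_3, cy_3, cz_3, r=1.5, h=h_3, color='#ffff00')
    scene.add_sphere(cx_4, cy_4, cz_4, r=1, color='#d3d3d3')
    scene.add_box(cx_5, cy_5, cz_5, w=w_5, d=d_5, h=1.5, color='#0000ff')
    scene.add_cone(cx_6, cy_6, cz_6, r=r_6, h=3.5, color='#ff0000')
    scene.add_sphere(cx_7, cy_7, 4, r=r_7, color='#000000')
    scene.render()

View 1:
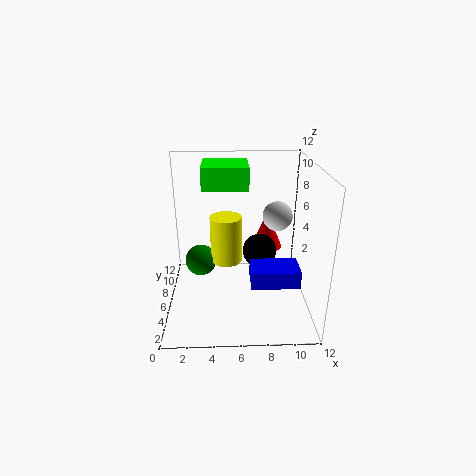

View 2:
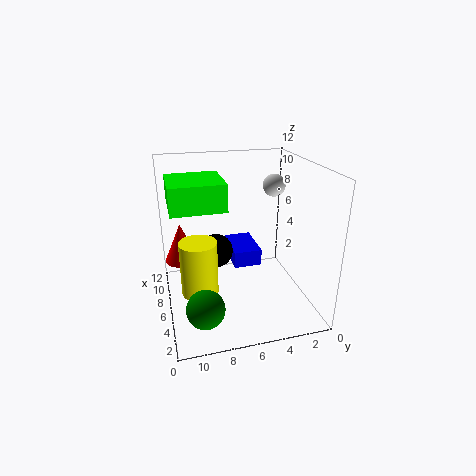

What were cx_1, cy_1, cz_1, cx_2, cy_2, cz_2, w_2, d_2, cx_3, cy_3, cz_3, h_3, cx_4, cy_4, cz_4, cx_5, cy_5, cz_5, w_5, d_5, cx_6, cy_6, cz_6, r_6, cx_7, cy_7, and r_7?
cx_1 = 2.5, cy_1 = 9.5, cz_1 = 2, cx_2 = 3, cy_2 = 7.5, cz_2 = 9.5, w_2 = 4, d_2 = 4, cx_3 = 5, cy_3 = 9.5, cz_3 = 2, h_3 = 4.5, cx_4 = 8.5, cy_4 = 2, cz_4 = 9.5, cx_5 = 7, cy_5 = 3.5, cz_5 = 2.5, w_5 = 4, d_5 = 2.5, cx_6 = 9, cy_6 = 10.5, cz_6 = 3, r_6 = 1.5, cx_7 = 8, cy_7 = 7.5, r_7 = 1.5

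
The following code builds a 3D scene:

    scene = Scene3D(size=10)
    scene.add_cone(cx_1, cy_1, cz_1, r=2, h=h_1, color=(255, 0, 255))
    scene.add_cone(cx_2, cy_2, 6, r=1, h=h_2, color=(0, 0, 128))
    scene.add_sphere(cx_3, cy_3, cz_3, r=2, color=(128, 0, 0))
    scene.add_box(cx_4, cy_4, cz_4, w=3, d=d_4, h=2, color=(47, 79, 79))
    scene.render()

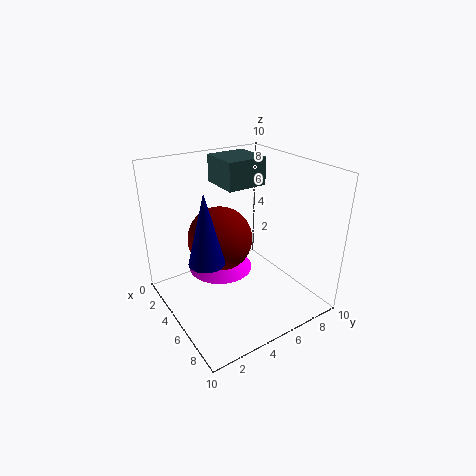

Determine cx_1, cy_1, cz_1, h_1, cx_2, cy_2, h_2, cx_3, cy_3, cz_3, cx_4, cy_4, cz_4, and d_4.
cx_1 = 6; cy_1 = 3; cz_1 = 4; h_1 = 2; cx_2 = 8; cy_2 = 1; h_2 = 4; cx_3 = 6; cy_3 = 3; cz_3 = 6; cx_4 = 1; cy_4 = 5; cz_4 = 8; d_4 = 3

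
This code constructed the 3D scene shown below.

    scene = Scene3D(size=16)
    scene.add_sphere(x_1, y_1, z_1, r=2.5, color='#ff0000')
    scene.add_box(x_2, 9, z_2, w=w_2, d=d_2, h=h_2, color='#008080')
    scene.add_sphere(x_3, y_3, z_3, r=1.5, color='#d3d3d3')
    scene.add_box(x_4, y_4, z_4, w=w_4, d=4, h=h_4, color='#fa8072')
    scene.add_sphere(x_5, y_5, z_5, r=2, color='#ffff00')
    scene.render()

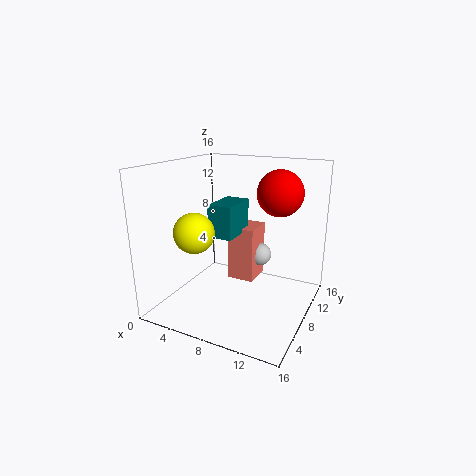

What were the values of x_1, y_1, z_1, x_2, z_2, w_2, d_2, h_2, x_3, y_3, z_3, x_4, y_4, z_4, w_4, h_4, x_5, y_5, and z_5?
x_1 = 12; y_1 = 10; z_1 = 13; x_2 = 3.5; z_2 = 7; w_2 = 3; d_2 = 5; h_2 = 4; x_3 = 8; y_3 = 14.5; z_3 = 3.5; x_4 = 4.5; y_4 = 12; z_4 = 0.5; w_4 = 3.5; h_4 = 7; x_5 = 6; y_5 = 2.5; z_5 = 10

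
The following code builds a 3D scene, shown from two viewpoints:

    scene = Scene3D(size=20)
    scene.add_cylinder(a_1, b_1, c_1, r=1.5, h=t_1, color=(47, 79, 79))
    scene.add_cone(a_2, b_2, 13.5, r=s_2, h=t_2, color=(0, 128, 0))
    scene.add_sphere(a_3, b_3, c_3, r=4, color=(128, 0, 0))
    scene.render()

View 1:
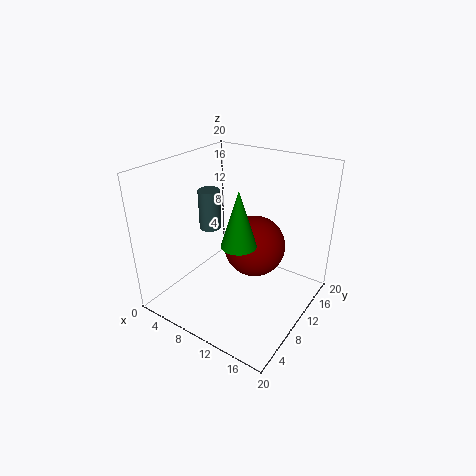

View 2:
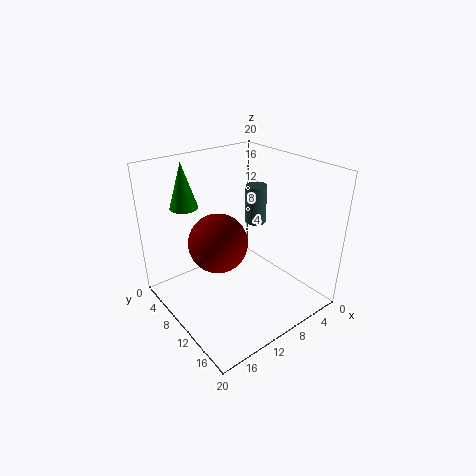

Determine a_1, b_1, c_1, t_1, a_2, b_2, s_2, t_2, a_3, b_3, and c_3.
a_1 = 6, b_1 = 9, c_1 = 11, t_1 = 5.5, a_2 = 14.5, b_2 = 3.5, s_2 = 2, t_2 = 6.5, a_3 = 13, b_3 = 9.5, c_3 = 10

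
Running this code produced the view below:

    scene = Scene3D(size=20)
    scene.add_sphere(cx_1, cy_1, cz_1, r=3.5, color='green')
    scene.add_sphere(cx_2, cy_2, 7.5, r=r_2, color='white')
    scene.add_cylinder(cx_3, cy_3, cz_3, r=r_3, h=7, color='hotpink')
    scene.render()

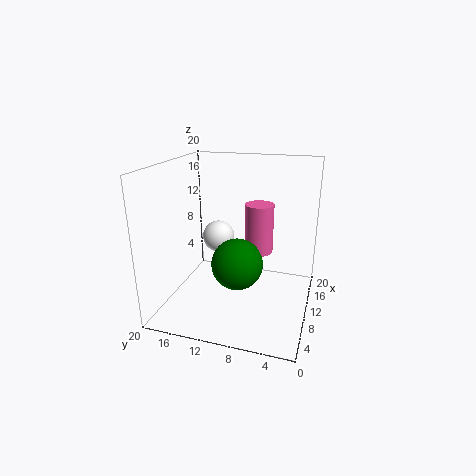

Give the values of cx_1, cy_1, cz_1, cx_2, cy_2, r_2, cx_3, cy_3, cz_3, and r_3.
cx_1 = 8
cy_1 = 9.5
cz_1 = 7
cx_2 = 15.5
cy_2 = 15
r_2 = 2.5
cx_3 = 12
cy_3 = 7.5
cz_3 = 7.5
r_3 = 2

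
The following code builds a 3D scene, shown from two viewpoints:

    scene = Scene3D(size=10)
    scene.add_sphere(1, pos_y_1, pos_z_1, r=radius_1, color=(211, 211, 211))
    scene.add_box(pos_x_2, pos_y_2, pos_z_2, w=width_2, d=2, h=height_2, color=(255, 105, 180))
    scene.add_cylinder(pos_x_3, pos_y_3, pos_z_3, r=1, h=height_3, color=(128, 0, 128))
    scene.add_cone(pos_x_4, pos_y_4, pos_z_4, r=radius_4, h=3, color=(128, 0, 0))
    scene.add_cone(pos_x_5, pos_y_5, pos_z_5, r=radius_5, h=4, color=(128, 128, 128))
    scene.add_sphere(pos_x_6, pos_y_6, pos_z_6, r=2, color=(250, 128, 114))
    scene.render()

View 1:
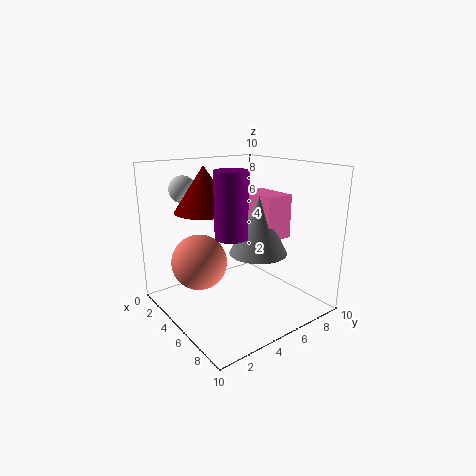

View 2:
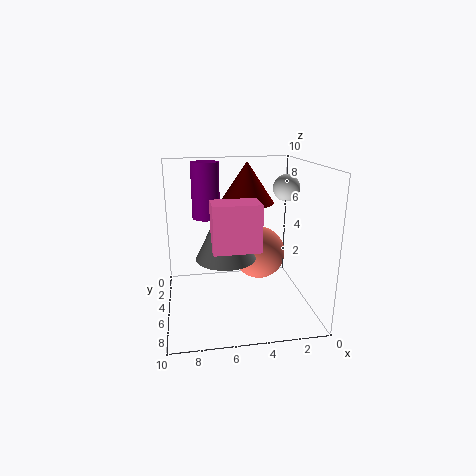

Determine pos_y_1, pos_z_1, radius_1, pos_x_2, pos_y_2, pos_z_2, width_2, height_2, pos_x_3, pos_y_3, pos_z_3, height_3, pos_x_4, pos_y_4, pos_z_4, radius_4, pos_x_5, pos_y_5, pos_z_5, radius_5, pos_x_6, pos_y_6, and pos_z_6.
pos_y_1 = 3; pos_z_1 = 8; radius_1 = 1; pos_x_2 = 4; pos_y_2 = 6; pos_z_2 = 5; width_2 = 3; height_2 = 3; pos_x_3 = 7; pos_y_3 = 3; pos_z_3 = 6; height_3 = 4; pos_x_4 = 4; pos_y_4 = 3; pos_z_4 = 7; radius_4 = 2; pos_x_5 = 6; pos_y_5 = 6; pos_z_5 = 4; radius_5 = 2; pos_x_6 = 3; pos_y_6 = 3; pos_z_6 = 3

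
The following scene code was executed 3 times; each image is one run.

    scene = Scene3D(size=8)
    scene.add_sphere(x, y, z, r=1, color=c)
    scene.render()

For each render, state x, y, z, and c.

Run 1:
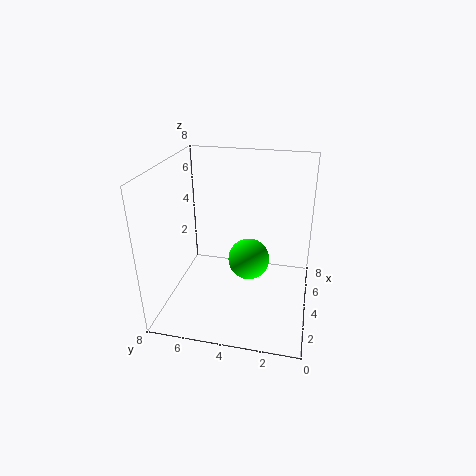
x = 2
y = 3
z = 4
c = 'lime'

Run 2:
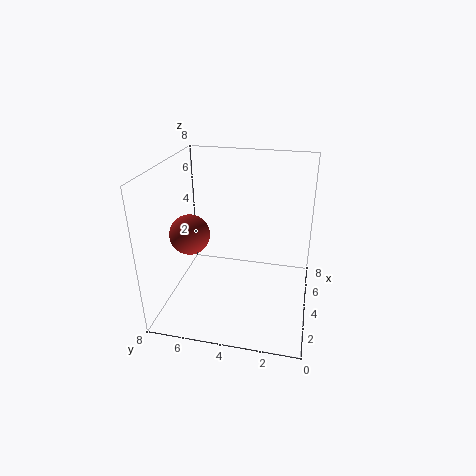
x = 2
y = 6
z = 5
c = 'brown'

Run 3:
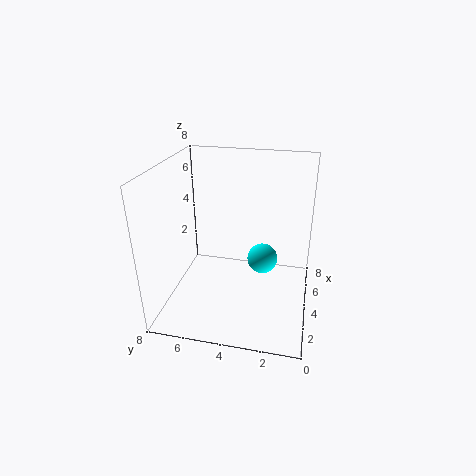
x = 7
y = 3
z = 1
c = 'cyan'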